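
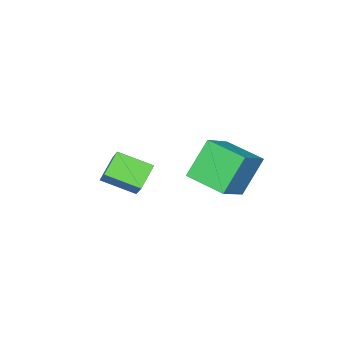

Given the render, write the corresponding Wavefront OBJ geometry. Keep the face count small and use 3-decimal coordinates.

v -4.607 2.205 3.072
v -3.075 2.451 4.079
v -4.72 4.051 2.792
v -3.187 4.297 3.799
v -3.493 2.023 1.421
v -1.96 2.269 2.428
v -3.605 3.869 1.141
v -2.073 4.115 2.148
v -2.856 -2.602 0.807
v -2.329 -1.833 1.811
v -3.623 -1.231 0.159
v -3.095 -0.462 1.163
v -1.785 -2.358 0.057
v -1.257 -1.589 1.061
v -2.551 -0.987 -0.591
v -2.024 -0.218 0.413
f 2 4 1
f 5 2 1
f 1 4 3
f 3 5 1
f 2 8 4
f 6 2 5
f 6 8 2
f 4 8 3
f 7 5 3
f 3 8 7
f 7 6 5
f 8 6 7
f 10 12 9
f 13 10 9
f 9 12 11
f 11 13 9
f 10 16 12
f 14 10 13
f 14 16 10
f 12 16 11
f 15 13 11
f 11 16 15
f 15 14 13
f 16 14 15



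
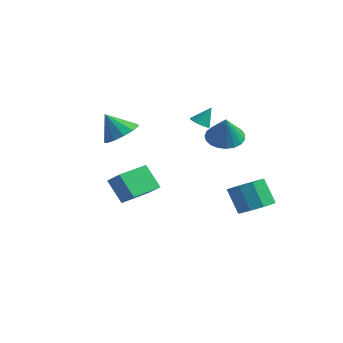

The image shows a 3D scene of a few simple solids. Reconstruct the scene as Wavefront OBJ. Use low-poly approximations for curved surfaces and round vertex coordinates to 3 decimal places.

v 3.816 3.52 -2.363
v 4.375 4.372 -2.108
v 3.483 4.531 -0.682
v 2.924 3.68 -0.937
v 3.798 4.562 -2.491
v 2.905 4.722 -1.065
v 3.229 4.265 -2.814
v 2.337 4.425 -1.388
v 2.935 3.619 -2.926
v 2.043 3.779 -1.5
v 3.054 2.927 -2.774
v 2.161 3.087 -1.348
v 3.529 2.513 -2.43
v 2.636 2.672 -1.004
v 4.138 2.57 -2.055
v 3.246 2.729 -0.629
v 4.597 3.071 -1.824
v 3.705 3.231 -0.398
v 4.691 3.783 -1.845
v 3.798 3.942 -0.419
v -0.125 -3.624 1.124
v 0.825 -3.79 1.903
v 0.1 -1.871 1.222
v 1.05 -2.037 2.002
v 0.87 -3.683 -0.102
v 1.82 -3.849 0.678
v 1.095 -1.93 -0.003
v 2.045 -2.096 0.776
v 0.179 3.256 2.891
v 0.721 3.367 2.658
v 0.501 3.824 3.909
v 0.564 3.595 2.58
v 0.32 3.745 2.573
v 0.043 3.783 2.639
v -0.203 3.701 2.763
v -0.361 3.516 2.916
v -0.395 3.272 3.063
v -0.298 3.024 3.171
v -0.092 2.829 3.214
v 0.177 2.732 3.184
v 0.446 2.755 3.086
v 0.654 2.893 2.943
v 0.753 3.113 2.789
v 2.996 1.829 3.224
v 3.642 1.154 2.79
v 3.464 1.291 4.756
v 3.891 1.499 2.835
v 3.986 1.901 2.947
v 3.909 2.291 3.107
v 3.675 2.601 3.288
v 3.323 2.777 3.457
v 2.915 2.79 3.586
v 2.521 2.636 3.652
v 2.209 2.343 3.645
v 2.033 1.961 3.564
v 2.024 1.556 3.425
v 2.182 1.198 3.251
v 2.482 0.95 3.072
v 2.87 0.853 2.92
v 3.281 0.925 2.82
v -1.958 -0.469 2.765
v -1.194 -1.147 3.084
v -2.802 -0.811 4.055
v -1.053 -0.61 3.319
v -1.199 -0.028 3.378
v -1.586 0.414 3.243
v -2.091 0.576 2.955
v -2.553 0.406 2.607
v -2.826 -0.041 2.31
v -2.824 -0.624 2.156
v -2.546 -1.158 2.196
v -2.082 -1.473 2.417
v -1.578 -1.469 2.748
f 2 1 5
f 2 5 3
f 3 5 6
f 3 6 4
f 5 1 7
f 5 7 6
f 6 7 8
f 6 8 4
f 7 1 9
f 7 9 8
f 8 9 10
f 8 10 4
f 9 1 11
f 9 11 10
f 10 11 12
f 10 12 4
f 11 1 13
f 11 13 12
f 12 13 14
f 12 14 4
f 13 1 15
f 13 15 14
f 14 15 16
f 14 16 4
f 15 1 17
f 15 17 16
f 16 17 18
f 16 18 4
f 17 1 19
f 17 19 18
f 18 19 20
f 18 20 4
f 19 1 2
f 19 2 20
f 20 2 3
f 20 3 4
f 22 24 21
f 25 22 21
f 21 24 23
f 23 25 21
f 22 28 24
f 26 22 25
f 26 28 22
f 24 28 23
f 27 25 23
f 23 28 27
f 27 26 25
f 28 26 27
f 30 29 32
f 30 32 31
f 32 29 33
f 32 33 31
f 33 29 34
f 33 34 31
f 34 29 35
f 34 35 31
f 35 29 36
f 35 36 31
f 36 29 37
f 36 37 31
f 37 29 38
f 37 38 31
f 38 29 39
f 38 39 31
f 39 29 40
f 39 40 31
f 40 29 41
f 40 41 31
f 41 29 42
f 41 42 31
f 42 29 43
f 42 43 31
f 43 29 30
f 43 30 31
f 45 44 47
f 45 47 46
f 47 44 48
f 47 48 46
f 48 44 49
f 48 49 46
f 49 44 50
f 49 50 46
f 50 44 51
f 50 51 46
f 51 44 52
f 51 52 46
f 52 44 53
f 52 53 46
f 53 44 54
f 53 54 46
f 54 44 55
f 54 55 46
f 55 44 56
f 55 56 46
f 56 44 57
f 56 57 46
f 57 44 58
f 57 58 46
f 58 44 59
f 58 59 46
f 59 44 60
f 59 60 46
f 60 44 45
f 60 45 46
f 62 61 64
f 62 64 63
f 64 61 65
f 64 65 63
f 65 61 66
f 65 66 63
f 66 61 67
f 66 67 63
f 67 61 68
f 67 68 63
f 68 61 69
f 68 69 63
f 69 61 70
f 69 70 63
f 70 61 71
f 70 71 63
f 71 61 72
f 71 72 63
f 72 61 73
f 72 73 63
f 73 61 62
f 73 62 63



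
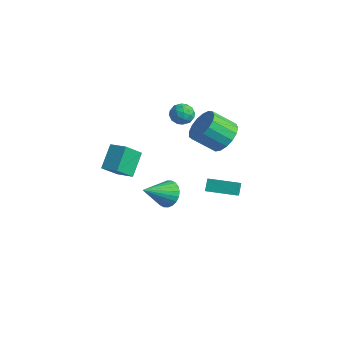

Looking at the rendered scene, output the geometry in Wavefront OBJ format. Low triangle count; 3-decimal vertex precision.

v 0.268 2.33 2.303
v 1.188 1.745 2.329
v 0.472 0.666 3.384
v -0.448 1.25 3.357
v 1.246 2.087 2.718
v 0.53 1.008 3.773
v 1.08 2.485 3.013
v 0.365 1.406 4.067
v 0.728 2.847 3.144
v 0.013 1.768 4.199
v 0.271 3.09 3.083
v -0.445 2.011 4.138
v -0.187 3.16 2.843
v -0.903 2.08 3.898
v -0.541 3.039 2.479
v -1.257 1.96 3.534
v -0.71 2.755 2.075
v -1.425 1.676 3.13
v -0.654 2.374 1.723
v -1.37 1.295 2.778
v -0.388 1.983 1.504
v -1.103 0.904 2.558
v 0.029 1.671 1.467
v -0.687 0.592 2.522
v 0.5 1.51 1.622
v -0.215 0.431 2.677
v 0.919 1.537 1.933
v 0.203 0.458 2.988
v -1.473 2.316 -3.258
v -1.798 2.724 -2.574
v -1.904 2.847 -3.779
v -2.229 3.255 -3.095
v -0.071 3.445 -3.265
v -0.396 3.853 -2.581
v -0.502 3.976 -3.786
v -0.827 4.384 -3.102
v -3.499 1.185 -4.254
v -2.77 1.487 -3.725
v -3.561 -0.505 -3.206
v -3.058 1.617 -3.531
v -3.414 1.682 -3.448
v -3.782 1.671 -3.488
v -4.107 1.586 -3.644
v -4.34 1.44 -3.893
v -4.445 1.255 -4.197
v -4.405 1.06 -4.509
v -4.228 0.884 -4.783
v -3.94 0.754 -4.976
v -3.584 0.689 -5.06
v -3.216 0.7 -5.02
v -2.891 0.785 -4.864
v -2.658 0.931 -4.615
v -2.553 1.115 -4.311
v -2.593 1.311 -3.998
v -2.355 2.234 2.844
v -1.967 1.586 2.705
v -3.393 1.574 3.015
v -3.005 0.926 2.876
v -2.869 1.326 3.518
v -2.227 1.734 3.412
v -3.133 1.426 2.308
v -2.491 1.834 2.202
v -2.447 1.088 2.374
v -2.284 1.025 3.121
v -3.076 2.135 2.599
v -2.913 2.072 3.346
v -2.07 1.968 2.759
v -3.29 1.192 2.961
v -3.21 1.427 3.338
v -2.982 1.046 3.256
v -2.223 2.054 3.175
v -1.995 1.674 3.093
v -2.525 1.521 3.571
v -3.365 1.486 2.627
v -3.137 1.106 2.545
v -2.378 2.114 2.464
v -2.15 1.733 2.382
v -2.835 1.639 2.149
v -2.124 1.294 2.483
v -2.734 0.906 2.584
v -2.809 1.2 2.25
v -2.432 1.44 2.188
v -2.028 1.258 2.922
v -2.638 0.87 3.023
v -2.558 1.104 3.4
v -2.181 1.344 3.338
v -2.31 0.965 2.728
v -2.722 2.29 2.697
v -3.332 1.902 2.798
v -3.179 1.816 2.382
v -2.802 2.056 2.32
v -2.626 2.254 3.136
v -3.236 1.866 3.237
v -2.928 1.72 3.532
v -2.551 1.96 3.47
v -3.05 2.195 2.992
v -3.091 -2.516 -0.664
v -3.024 -3.605 0.351
v -3.715 -1.473 0.496
v -3.648 -2.562 1.511
v -2.052 -2.198 -0.391
v -1.985 -3.287 0.624
v -2.676 -1.155 0.769
v -2.609 -2.244 1.784
f 2 1 5
f 2 5 3
f 3 5 6
f 3 6 4
f 5 1 7
f 5 7 6
f 6 7 8
f 6 8 4
f 7 1 9
f 7 9 8
f 8 9 10
f 8 10 4
f 9 1 11
f 9 11 10
f 10 11 12
f 10 12 4
f 11 1 13
f 11 13 12
f 12 13 14
f 12 14 4
f 13 1 15
f 13 15 14
f 14 15 16
f 14 16 4
f 15 1 17
f 15 17 16
f 16 17 18
f 16 18 4
f 17 1 19
f 17 19 18
f 18 19 20
f 18 20 4
f 19 1 21
f 19 21 20
f 20 21 22
f 20 22 4
f 21 1 23
f 21 23 22
f 22 23 24
f 22 24 4
f 23 1 25
f 23 25 24
f 24 25 26
f 24 26 4
f 25 1 27
f 25 27 26
f 26 27 28
f 26 28 4
f 27 1 2
f 27 2 28
f 28 2 3
f 28 3 4
f 30 32 29
f 33 30 29
f 29 32 31
f 31 33 29
f 30 36 32
f 34 30 33
f 34 36 30
f 32 36 31
f 35 33 31
f 31 36 35
f 35 34 33
f 36 34 35
f 38 37 40
f 38 40 39
f 40 37 41
f 40 41 39
f 41 37 42
f 41 42 39
f 42 37 43
f 42 43 39
f 43 37 44
f 43 44 39
f 44 37 45
f 44 45 39
f 45 37 46
f 45 46 39
f 46 37 47
f 46 47 39
f 47 37 48
f 47 48 39
f 48 37 49
f 48 49 39
f 49 37 50
f 49 50 39
f 50 37 51
f 50 51 39
f 51 37 52
f 51 52 39
f 52 37 53
f 52 53 39
f 53 37 54
f 53 54 39
f 54 37 38
f 54 38 39
f 55 92 71
f 92 66 95
f 71 95 60
f 92 95 71
f 55 71 67
f 71 60 72
f 67 72 56
f 71 72 67
f 55 67 76
f 67 56 77
f 76 77 62
f 67 77 76
f 55 76 88
f 76 62 91
f 88 91 65
f 76 91 88
f 55 88 92
f 88 65 96
f 92 96 66
f 88 96 92
f 56 72 83
f 72 60 86
f 83 86 64
f 72 86 83
f 60 95 73
f 95 66 94
f 73 94 59
f 95 94 73
f 66 96 93
f 96 65 89
f 93 89 57
f 96 89 93
f 65 91 90
f 91 62 78
f 90 78 61
f 91 78 90
f 62 77 82
f 77 56 79
f 82 79 63
f 77 79 82
f 58 84 70
f 84 64 85
f 70 85 59
f 84 85 70
f 58 70 68
f 70 59 69
f 68 69 57
f 70 69 68
f 58 68 75
f 68 57 74
f 75 74 61
f 68 74 75
f 58 75 80
f 75 61 81
f 80 81 63
f 75 81 80
f 58 80 84
f 80 63 87
f 84 87 64
f 80 87 84
f 59 85 73
f 85 64 86
f 73 86 60
f 85 86 73
f 57 69 93
f 69 59 94
f 93 94 66
f 69 94 93
f 61 74 90
f 74 57 89
f 90 89 65
f 74 89 90
f 63 81 82
f 81 61 78
f 82 78 62
f 81 78 82
f 64 87 83
f 87 63 79
f 83 79 56
f 87 79 83
f 98 100 97
f 101 98 97
f 97 100 99
f 99 101 97
f 98 104 100
f 102 98 101
f 102 104 98
f 100 104 99
f 103 101 99
f 99 104 103
f 103 102 101
f 104 102 103



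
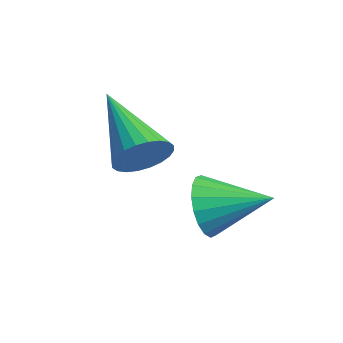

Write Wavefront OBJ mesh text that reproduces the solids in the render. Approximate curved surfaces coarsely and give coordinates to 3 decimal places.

v -1.723 0.057 0.629
v -1.366 0.028 1.172
v -3.377 -0.077 1.711
v -1.401 0.278 1.149
v -1.485 0.494 1.047
v -1.606 0.644 0.881
v -1.744 0.704 0.678
v -1.879 0.666 0.466
v -1.99 0.535 0.28
v -2.061 0.331 0.147
v -2.08 0.086 0.087
v -2.045 -0.165 0.11
v -1.961 -0.381 0.212
v -1.841 -0.531 0.377
v -1.703 -0.591 0.581
v -1.568 -0.553 0.792
v -1.456 -0.422 0.979
v -1.386 -0.218 1.112
v -0.916 1.029 -0.533
v -0.502 0.956 -1.179
v -0.124 2.091 -0.147
v -0.75 1.174 -1.271
v -1.03 1.363 -1.217
v -1.288 1.487 -1.028
v -1.472 1.519 -0.741
v -1.546 1.455 -0.413
v -1.495 1.306 -0.108
v -1.329 1.102 0.112
v -1.082 0.884 0.204
v -0.801 0.694 0.151
v -0.543 0.571 -0.039
v -0.359 0.539 -0.326
v -0.286 0.603 -0.654
v -0.337 0.752 -0.959
f 2 1 4
f 2 4 3
f 4 1 5
f 4 5 3
f 5 1 6
f 5 6 3
f 6 1 7
f 6 7 3
f 7 1 8
f 7 8 3
f 8 1 9
f 8 9 3
f 9 1 10
f 9 10 3
f 10 1 11
f 10 11 3
f 11 1 12
f 11 12 3
f 12 1 13
f 12 13 3
f 13 1 14
f 13 14 3
f 14 1 15
f 14 15 3
f 15 1 16
f 15 16 3
f 16 1 17
f 16 17 3
f 17 1 18
f 17 18 3
f 18 1 2
f 18 2 3
f 20 19 22
f 20 22 21
f 22 19 23
f 22 23 21
f 23 19 24
f 23 24 21
f 24 19 25
f 24 25 21
f 25 19 26
f 25 26 21
f 26 19 27
f 26 27 21
f 27 19 28
f 27 28 21
f 28 19 29
f 28 29 21
f 29 19 30
f 29 30 21
f 30 19 31
f 30 31 21
f 31 19 32
f 31 32 21
f 32 19 33
f 32 33 21
f 33 19 34
f 33 34 21
f 34 19 20
f 34 20 21



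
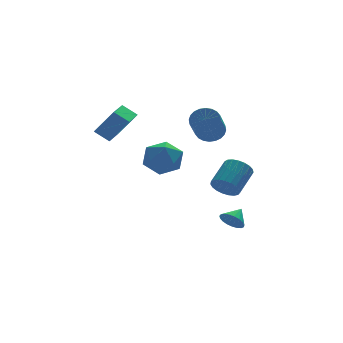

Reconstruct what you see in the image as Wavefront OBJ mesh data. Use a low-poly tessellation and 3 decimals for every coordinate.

v 1.237 -4.177 -0.78
v 1.833 -4.452 -1.271
v 2.98 -3.539 -0.391
v 2.383 -3.263 0.1
v 1.732 -4.17 -1.433
v 2.879 -3.256 -0.553
v 1.546 -3.888 -1.483
v 2.693 -2.975 -0.603
v 1.306 -3.657 -1.41
v 2.453 -2.744 -0.53
v 1.054 -3.515 -1.229
v 2.201 -2.602 -0.349
v 0.834 -3.488 -0.97
v 1.981 -2.575 -0.09
v 0.683 -3.58 -0.679
v 1.83 -2.667 0.201
v 0.628 -3.775 -0.404
v 1.775 -2.862 0.476
v 0.678 -4.039 -0.195
v 1.825 -3.126 0.685
v 0.825 -4.328 -0.087
v 1.972 -3.414 0.793
v 1.043 -4.59 -0.099
v 2.19 -3.676 0.781
v 1.294 -4.78 -0.228
v 2.441 -3.867 0.652
v 1.535 -4.867 -0.453
v 2.682 -3.953 0.427
v 1.725 -4.834 -0.735
v 2.872 -3.92 0.145
v 1.83 -4.687 -1.024
v 2.977 -3.774 -0.144
v 3.455 2.967 0.279
v 4.201 2.522 0.324
v 3.311 1.167 1.705
v 2.565 1.613 1.661
v 4.244 2.748 0.573
v 3.354 1.394 1.955
v 4.167 3.008 0.778
v 3.277 1.653 2.159
v 3.982 3.261 0.907
v 3.091 1.906 2.288
v 3.716 3.47 0.94
v 2.825 2.115 2.321
v 3.41 3.602 0.873
v 2.52 2.247 2.254
v 3.112 3.638 0.715
v 2.221 2.283 2.097
v 2.866 3.571 0.491
v 1.975 2.216 1.873
v 2.709 3.413 0.235
v 1.819 2.058 1.616
v 2.666 3.186 -0.015
v 1.776 1.832 1.367
v 2.743 2.927 -0.219
v 1.853 1.572 1.162
v 2.929 2.674 -0.348
v 2.038 1.319 1.033
v 3.195 2.465 -0.381
v 2.304 1.11 1
v 3.5 2.333 -0.314
v 2.61 0.978 1.067
v 3.799 2.297 -0.157
v 2.908 0.942 1.225
v 4.045 2.364 0.067
v 3.154 1.009 1.449
v 2.508 -2.19 -4.269
v 3.02 -2.583 -4.631
v 3.272 -1.69 -3.731
v 2.988 -2.337 -4.813
v 2.872 -2.066 -4.901
v 2.694 -1.816 -4.88
v 2.483 -1.631 -4.753
v 2.277 -1.542 -4.543
v 2.111 -1.566 -4.285
v 2.013 -1.698 -4.024
v 2.001 -1.914 -3.806
v 2.077 -2.179 -3.668
v 2.227 -2.445 -3.634
v 2.426 -2.667 -3.71
v 2.639 -2.807 -3.882
v 2.829 -2.84 -4.122
v 2.964 -2.761 -4.386
v 0.713 2.542 -0.038
v 1.288 1.557 -0.5
v -0.708 2.363 -1.42
v -0.133 1.378 -1.882
v -0.669 1.315 -0.776
v 0.209 1.426 0.078
v 0.371 2.494 -1.998
v 1.249 2.605 -1.144
v 1.076 1.527 -1.711
v 0.433 0.799 -0.956
v 0.147 3.121 -0.964
v -0.496 2.393 -0.209
v -3.585 -0.437 1.807
v -4.234 0.081 2.4
v -2.61 0.949 1.664
v -3.259 1.466 2.257
v -2.681 -0.926 3.223
v -3.33 -0.409 3.816
v -1.706 0.459 3.08
v -2.355 0.977 3.673
f 2 1 5
f 2 5 3
f 3 5 6
f 3 6 4
f 5 1 7
f 5 7 6
f 6 7 8
f 6 8 4
f 7 1 9
f 7 9 8
f 8 9 10
f 8 10 4
f 9 1 11
f 9 11 10
f 10 11 12
f 10 12 4
f 11 1 13
f 11 13 12
f 12 13 14
f 12 14 4
f 13 1 15
f 13 15 14
f 14 15 16
f 14 16 4
f 15 1 17
f 15 17 16
f 16 17 18
f 16 18 4
f 17 1 19
f 17 19 18
f 18 19 20
f 18 20 4
f 19 1 21
f 19 21 20
f 20 21 22
f 20 22 4
f 21 1 23
f 21 23 22
f 22 23 24
f 22 24 4
f 23 1 25
f 23 25 24
f 24 25 26
f 24 26 4
f 25 1 27
f 25 27 26
f 26 27 28
f 26 28 4
f 27 1 29
f 27 29 28
f 28 29 30
f 28 30 4
f 29 1 31
f 29 31 30
f 30 31 32
f 30 32 4
f 31 1 2
f 31 2 32
f 32 2 3
f 32 3 4
f 34 33 37
f 34 37 35
f 35 37 38
f 35 38 36
f 37 33 39
f 37 39 38
f 38 39 40
f 38 40 36
f 39 33 41
f 39 41 40
f 40 41 42
f 40 42 36
f 41 33 43
f 41 43 42
f 42 43 44
f 42 44 36
f 43 33 45
f 43 45 44
f 44 45 46
f 44 46 36
f 45 33 47
f 45 47 46
f 46 47 48
f 46 48 36
f 47 33 49
f 47 49 48
f 48 49 50
f 48 50 36
f 49 33 51
f 49 51 50
f 50 51 52
f 50 52 36
f 51 33 53
f 51 53 52
f 52 53 54
f 52 54 36
f 53 33 55
f 53 55 54
f 54 55 56
f 54 56 36
f 55 33 57
f 55 57 56
f 56 57 58
f 56 58 36
f 57 33 59
f 57 59 58
f 58 59 60
f 58 60 36
f 59 33 61
f 59 61 60
f 60 61 62
f 60 62 36
f 61 33 63
f 61 63 62
f 62 63 64
f 62 64 36
f 63 33 65
f 63 65 64
f 64 65 66
f 64 66 36
f 65 33 34
f 65 34 66
f 66 34 35
f 66 35 36
f 68 67 70
f 68 70 69
f 70 67 71
f 70 71 69
f 71 67 72
f 71 72 69
f 72 67 73
f 72 73 69
f 73 67 74
f 73 74 69
f 74 67 75
f 74 75 69
f 75 67 76
f 75 76 69
f 76 67 77
f 76 77 69
f 77 67 78
f 77 78 69
f 78 67 79
f 78 79 69
f 79 67 80
f 79 80 69
f 80 67 81
f 80 81 69
f 81 67 82
f 81 82 69
f 82 67 83
f 82 83 69
f 83 67 68
f 83 68 69
f 84 95 89
f 84 89 85
f 84 85 91
f 84 91 94
f 84 94 95
f 85 89 93
f 89 95 88
f 95 94 86
f 94 91 90
f 91 85 92
f 87 93 88
f 87 88 86
f 87 86 90
f 87 90 92
f 87 92 93
f 88 93 89
f 86 88 95
f 90 86 94
f 92 90 91
f 93 92 85
f 97 99 96
f 100 97 96
f 96 99 98
f 98 100 96
f 97 103 99
f 101 97 100
f 101 103 97
f 99 103 98
f 102 100 98
f 98 103 102
f 102 101 100
f 103 101 102



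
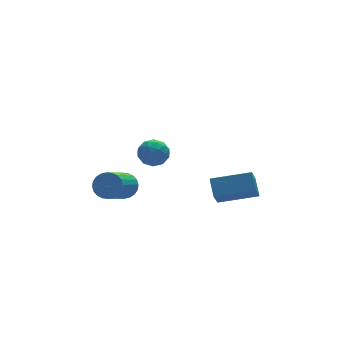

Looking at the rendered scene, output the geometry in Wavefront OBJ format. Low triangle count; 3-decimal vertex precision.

v -2.209 2.007 3.519
v -1.82 1.336 3.786
v -3.34 1.564 4.054
v -2.951 0.893 4.321
v -2.783 1.624 4.653
v -2.084 1.898 4.322
v -3.076 1.002 3.518
v -2.377 1.276 3.187
v -2.356 0.715 3.786
v -2.175 1.1 4.487
v -2.985 1.8 3.353
v -2.804 2.185 4.054
v -1.915 1.711 3.606
v -3.245 1.189 4.234
v -3.146 1.619 4.429
v -2.917 1.225 4.586
v -2.071 2.041 3.921
v -1.842 1.647 4.078
v -2.408 1.816 4.587
v -3.318 1.253 3.762
v -3.089 0.859 3.919
v -2.243 1.675 3.254
v -2.014 1.281 3.411
v -2.752 1.084 3.253
v -2.001 0.951 3.762
v -2.666 0.691 4.077
v -2.739 0.755 3.604
v -2.329 0.916 3.41
v -1.895 1.177 4.175
v -2.56 0.917 4.489
v -2.461 1.346 4.684
v -2.05 1.507 4.49
v -2.21 0.812 4.174
v -2.6 1.983 3.351
v -3.265 1.723 3.665
v -3.11 1.393 3.35
v -2.699 1.554 3.156
v -2.494 2.209 3.763
v -3.159 1.949 4.078
v -2.831 1.984 4.43
v -2.421 2.145 4.236
v -2.95 2.088 3.666
v -3.106 4.065 0.075
v -2.749 4.304 0.726
v -4.058 3.013 1.916
v -4.414 2.775 1.265
v -2.973 4.509 0.702
v -4.281 3.218 1.893
v -3.217 4.647 0.583
v -4.525 3.356 1.773
v -3.444 4.696 0.386
v -4.752 3.405 1.577
v -3.619 4.649 0.142
v -4.928 3.358 1.333
v -3.717 4.513 -0.112
v -5.025 3.222 1.078
v -3.721 4.309 -0.338
v -5.03 3.018 0.852
v -3.632 4.068 -0.501
v -4.941 2.777 0.689
v -3.462 3.827 -0.576
v -4.771 2.536 0.614
v -3.239 3.622 -0.553
v -4.547 2.331 0.638
v -2.995 3.484 -0.433
v -4.303 2.193 0.757
v -2.768 3.435 -0.237
v -4.076 2.144 0.954
v -2.592 3.482 0.007
v -3.901 2.191 1.198
v -2.495 3.618 0.262
v -3.803 2.327 1.452
v -2.49 3.822 0.488
v -3.799 2.531 1.678
v -2.579 4.063 0.651
v -3.888 2.772 1.841
v 2.193 0.215 0.775
v 2.345 1.034 1.508
v 0.304 0.946 0.349
v 0.456 1.766 1.082
v 2.864 1.214 -0.482
v 3.016 2.034 0.251
v 0.975 1.946 -0.908
v 1.127 2.765 -0.175
f 1 38 17
f 38 12 41
f 17 41 6
f 38 41 17
f 1 17 13
f 17 6 18
f 13 18 2
f 17 18 13
f 1 13 22
f 13 2 23
f 22 23 8
f 13 23 22
f 1 22 34
f 22 8 37
f 34 37 11
f 22 37 34
f 1 34 38
f 34 11 42
f 38 42 12
f 34 42 38
f 2 18 29
f 18 6 32
f 29 32 10
f 18 32 29
f 6 41 19
f 41 12 40
f 19 40 5
f 41 40 19
f 12 42 39
f 42 11 35
f 39 35 3
f 42 35 39
f 11 37 36
f 37 8 24
f 36 24 7
f 37 24 36
f 8 23 28
f 23 2 25
f 28 25 9
f 23 25 28
f 4 30 16
f 30 10 31
f 16 31 5
f 30 31 16
f 4 16 14
f 16 5 15
f 14 15 3
f 16 15 14
f 4 14 21
f 14 3 20
f 21 20 7
f 14 20 21
f 4 21 26
f 21 7 27
f 26 27 9
f 21 27 26
f 4 26 30
f 26 9 33
f 30 33 10
f 26 33 30
f 5 31 19
f 31 10 32
f 19 32 6
f 31 32 19
f 3 15 39
f 15 5 40
f 39 40 12
f 15 40 39
f 7 20 36
f 20 3 35
f 36 35 11
f 20 35 36
f 9 27 28
f 27 7 24
f 28 24 8
f 27 24 28
f 10 33 29
f 33 9 25
f 29 25 2
f 33 25 29
f 44 43 47
f 44 47 45
f 45 47 48
f 45 48 46
f 47 43 49
f 47 49 48
f 48 49 50
f 48 50 46
f 49 43 51
f 49 51 50
f 50 51 52
f 50 52 46
f 51 43 53
f 51 53 52
f 52 53 54
f 52 54 46
f 53 43 55
f 53 55 54
f 54 55 56
f 54 56 46
f 55 43 57
f 55 57 56
f 56 57 58
f 56 58 46
f 57 43 59
f 57 59 58
f 58 59 60
f 58 60 46
f 59 43 61
f 59 61 60
f 60 61 62
f 60 62 46
f 61 43 63
f 61 63 62
f 62 63 64
f 62 64 46
f 63 43 65
f 63 65 64
f 64 65 66
f 64 66 46
f 65 43 67
f 65 67 66
f 66 67 68
f 66 68 46
f 67 43 69
f 67 69 68
f 68 69 70
f 68 70 46
f 69 43 71
f 69 71 70
f 70 71 72
f 70 72 46
f 71 43 73
f 71 73 72
f 72 73 74
f 72 74 46
f 73 43 75
f 73 75 74
f 74 75 76
f 74 76 46
f 75 43 44
f 75 44 76
f 76 44 45
f 76 45 46
f 78 80 77
f 81 78 77
f 77 80 79
f 79 81 77
f 78 84 80
f 82 78 81
f 82 84 78
f 80 84 79
f 83 81 79
f 79 84 83
f 83 82 81
f 84 82 83



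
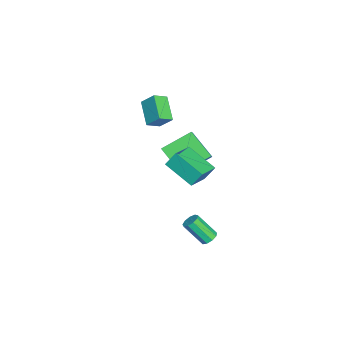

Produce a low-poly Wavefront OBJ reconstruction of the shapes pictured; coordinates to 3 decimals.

v 2.682 1.345 -4.387
v 3.072 1.039 -4.6
v 2.929 -0.031 -3.326
v 2.538 0.275 -3.113
v 3.219 1.29 -4.373
v 3.075 0.22 -3.099
v 3.114 1.567 -4.152
v 2.971 0.497 -2.878
v 2.807 1.74 -4.041
v 2.664 0.67 -2.767
v 2.441 1.728 -4.092
v 2.298 0.658 -2.818
v 2.188 1.537 -4.281
v 2.045 0.467 -3.007
v 2.166 1.256 -4.52
v 2.023 0.186 -3.246
v 2.385 1.017 -4.696
v 2.242 -0.054 -3.422
v 2.743 0.931 -4.728
v 2.599 -0.139 -3.454
v 3.925 -0.889 2.703
v 3.807 -0.337 3.577
v 2.578 -0.37 2.195
v 2.461 0.182 3.068
v 4.819 0.618 1.872
v 4.702 1.17 2.745
v 3.473 1.137 1.363
v 3.355 1.689 2.237
v 0.683 -1.503 1.241
v -0.169 0.027 2.143
v 1.668 -0.3 0.131
v 0.816 1.23 1.034
v 1.304 -1.49 1.806
v 0.452 0.04 2.709
v 2.289 -0.287 0.697
v 1.437 1.243 1.599
v -4.407 -2.733 1.094
v -3.859 -3.403 1.554
v -4.16 -1.956 1.934
v -3.612 -2.626 2.393
v -3.028 -2.214 0.207
v -2.48 -2.884 0.666
v -2.781 -1.437 1.046
v -2.233 -2.107 1.506
f 2 1 5
f 2 5 3
f 3 5 6
f 3 6 4
f 5 1 7
f 5 7 6
f 6 7 8
f 6 8 4
f 7 1 9
f 7 9 8
f 8 9 10
f 8 10 4
f 9 1 11
f 9 11 10
f 10 11 12
f 10 12 4
f 11 1 13
f 11 13 12
f 12 13 14
f 12 14 4
f 13 1 15
f 13 15 14
f 14 15 16
f 14 16 4
f 15 1 17
f 15 17 16
f 16 17 18
f 16 18 4
f 17 1 19
f 17 19 18
f 18 19 20
f 18 20 4
f 19 1 2
f 19 2 20
f 20 2 3
f 20 3 4
f 22 24 21
f 25 22 21
f 21 24 23
f 23 25 21
f 22 28 24
f 26 22 25
f 26 28 22
f 24 28 23
f 27 25 23
f 23 28 27
f 27 26 25
f 28 26 27
f 30 32 29
f 33 30 29
f 29 32 31
f 31 33 29
f 30 36 32
f 34 30 33
f 34 36 30
f 32 36 31
f 35 33 31
f 31 36 35
f 35 34 33
f 36 34 35
f 38 40 37
f 41 38 37
f 37 40 39
f 39 41 37
f 38 44 40
f 42 38 41
f 42 44 38
f 40 44 39
f 43 41 39
f 39 44 43
f 43 42 41
f 44 42 43



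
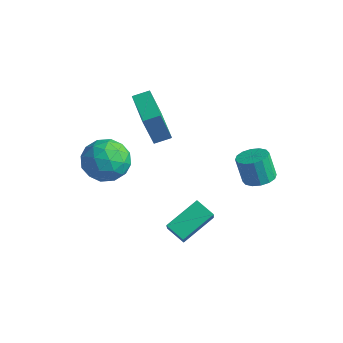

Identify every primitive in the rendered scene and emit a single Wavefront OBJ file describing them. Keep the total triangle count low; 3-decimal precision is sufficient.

v -2.813 0.349 1.894
v -2.186 0.566 2.855
v -1.434 -0.766 1.245
v -0.807 -0.549 2.206
v -1.782 -1.186 2.277
v -2.634 -0.497 2.678
v -0.986 0.297 1.422
v -1.838 0.986 1.823
v -1.056 0.534 2.562
v -1.549 -0.383 3.091
v -2.071 0.183 1.009
v -2.564 -0.734 1.538
v -2.621 0.555 2.431
v -0.999 -0.755 1.669
v -1.573 -1.13 1.711
v -1.204 -1.002 2.275
v -2.884 -0.069 2.328
v -2.516 0.058 2.892
v -2.278 -0.972 2.553
v -1.104 -0.258 1.208
v -0.736 -0.131 1.772
v -2.416 0.802 1.825
v -2.047 0.93 2.389
v -1.342 0.772 1.547
v -1.588 0.664 2.824
v -0.777 0.009 2.443
v -0.882 0.506 1.982
v -1.383 0.911 2.218
v -1.877 0.125 3.135
v -1.067 -0.53 2.753
v -1.64 -0.905 2.795
v -2.141 -0.5 3.031
v -1.214 0.106 2.963
v -2.553 0.33 1.347
v -1.743 -0.325 0.965
v -1.479 0.3 1.069
v -1.98 0.705 1.305
v -2.843 -0.209 1.657
v -2.032 -0.864 1.276
v -2.237 -1.111 1.882
v -2.738 -0.706 2.118
v -2.406 -0.306 1.137
v -0.878 1.854 2.595
v -1.028 1.331 4.29
v -2.583 2.83 2.745
v -2.732 2.308 4.44
v -0.468 2.532 2.84
v -0.617 2.01 4.535
v -2.172 3.509 2.99
v -2.322 2.986 4.685
v 3.549 3.805 1.842
v 4.088 3.319 1.985
v 3.691 3.249 3.242
v 3.151 3.735 3.098
v 4.243 3.663 2.053
v 3.846 3.593 3.31
v 4.212 4.044 2.065
v 3.815 3.974 3.321
v 4.003 4.362 2.016
v 3.606 4.292 3.273
v 3.673 4.53 1.921
v 3.276 4.46 3.178
v 3.309 4.504 1.805
v 2.912 4.434 3.062
v 3.009 4.291 1.698
v 2.612 4.221 2.955
v 2.854 3.947 1.63
v 2.457 3.877 2.887
v 2.885 3.566 1.619
v 2.488 3.496 2.875
v 3.094 3.248 1.667
v 2.697 3.178 2.924
v 3.424 3.08 1.762
v 3.027 3.01 3.019
v 3.788 3.106 1.878
v 3.391 3.036 3.135
v 2.042 -0.158 -0.063
v 2.777 -0.908 1.118
v 2.264 1.383 0.777
v 2.999 0.634 1.958
v 2.901 -0.034 -0.518
v 3.636 -0.783 0.663
v 3.123 1.508 0.322
v 3.858 0.758 1.503
f 1 38 17
f 38 12 41
f 17 41 6
f 38 41 17
f 1 17 13
f 17 6 18
f 13 18 2
f 17 18 13
f 1 13 22
f 13 2 23
f 22 23 8
f 13 23 22
f 1 22 34
f 22 8 37
f 34 37 11
f 22 37 34
f 1 34 38
f 34 11 42
f 38 42 12
f 34 42 38
f 2 18 29
f 18 6 32
f 29 32 10
f 18 32 29
f 6 41 19
f 41 12 40
f 19 40 5
f 41 40 19
f 12 42 39
f 42 11 35
f 39 35 3
f 42 35 39
f 11 37 36
f 37 8 24
f 36 24 7
f 37 24 36
f 8 23 28
f 23 2 25
f 28 25 9
f 23 25 28
f 4 30 16
f 30 10 31
f 16 31 5
f 30 31 16
f 4 16 14
f 16 5 15
f 14 15 3
f 16 15 14
f 4 14 21
f 14 3 20
f 21 20 7
f 14 20 21
f 4 21 26
f 21 7 27
f 26 27 9
f 21 27 26
f 4 26 30
f 26 9 33
f 30 33 10
f 26 33 30
f 5 31 19
f 31 10 32
f 19 32 6
f 31 32 19
f 3 15 39
f 15 5 40
f 39 40 12
f 15 40 39
f 7 20 36
f 20 3 35
f 36 35 11
f 20 35 36
f 9 27 28
f 27 7 24
f 28 24 8
f 27 24 28
f 10 33 29
f 33 9 25
f 29 25 2
f 33 25 29
f 44 46 43
f 47 44 43
f 43 46 45
f 45 47 43
f 44 50 46
f 48 44 47
f 48 50 44
f 46 50 45
f 49 47 45
f 45 50 49
f 49 48 47
f 50 48 49
f 52 51 55
f 52 55 53
f 53 55 56
f 53 56 54
f 55 51 57
f 55 57 56
f 56 57 58
f 56 58 54
f 57 51 59
f 57 59 58
f 58 59 60
f 58 60 54
f 59 51 61
f 59 61 60
f 60 61 62
f 60 62 54
f 61 51 63
f 61 63 62
f 62 63 64
f 62 64 54
f 63 51 65
f 63 65 64
f 64 65 66
f 64 66 54
f 65 51 67
f 65 67 66
f 66 67 68
f 66 68 54
f 67 51 69
f 67 69 68
f 68 69 70
f 68 70 54
f 69 51 71
f 69 71 70
f 70 71 72
f 70 72 54
f 71 51 73
f 71 73 72
f 72 73 74
f 72 74 54
f 73 51 75
f 73 75 74
f 74 75 76
f 74 76 54
f 75 51 52
f 75 52 76
f 76 52 53
f 76 53 54
f 78 80 77
f 81 78 77
f 77 80 79
f 79 81 77
f 78 84 80
f 82 78 81
f 82 84 78
f 80 84 79
f 83 81 79
f 79 84 83
f 83 82 81
f 84 82 83



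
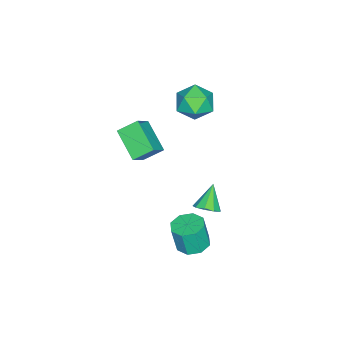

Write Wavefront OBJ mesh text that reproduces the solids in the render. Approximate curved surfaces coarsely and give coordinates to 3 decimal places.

v -0.636 0.553 -2.107
v -0.148 0.144 -1.711
v -1.644 0.447 -0.973
v -0.084 0.642 -1.607
v -0.278 1.099 -1.737
v -0.64 1.3 -2.04
v -1 1.152 -2.374
v -1.19 0.723 -2.583
v -1.121 0.215 -2.569
v -0.825 -0.135 -2.339
v -0.441 -0.163 -2
v 2.662 1.283 -1.441
v 3.353 0.738 -1.576
v 3.429 0.452 -0.034
v 2.738 0.997 0.101
v 3.546 1.382 -1.466
v 3.622 1.096 0.076
v 3.222 1.967 -1.342
v 3.298 1.682 0.2
v 2.57 2.152 -1.276
v 2.645 1.867 0.266
v 1.971 1.828 -1.306
v 2.047 1.542 0.236
v 1.778 1.184 -1.416
v 1.854 0.898 0.126
v 2.102 0.598 -1.54
v 2.178 0.313 0.002
v 2.755 0.413 -1.606
v 2.83 0.128 -0.064
v -4.741 -0.999 3.385
v -3.823 -0.571 2.827
v -3.937 -2.689 3.413
v -3.019 -2.261 2.855
v -3.229 -1.947 3.948
v -3.726 -0.903 3.931
v -4.034 -2.357 2.309
v -4.531 -1.313 2.292
v -3.386 -1.411 2.162
v -2.888 -1.157 3.174
v -4.872 -2.103 3.066
v -4.374 -1.849 4.078
v -1.203 -2.128 1.241
v -2.2 -3.498 2.207
v -0.211 -2.23 2.121
v -1.207 -3.6 3.086
v -0.653 -3.04 0.514
v -1.649 -4.41 1.479
v 0.34 -3.142 1.393
v -0.657 -4.512 2.359
f 2 1 4
f 2 4 3
f 4 1 5
f 4 5 3
f 5 1 6
f 5 6 3
f 6 1 7
f 6 7 3
f 7 1 8
f 7 8 3
f 8 1 9
f 8 9 3
f 9 1 10
f 9 10 3
f 10 1 11
f 10 11 3
f 11 1 2
f 11 2 3
f 13 12 16
f 13 16 14
f 14 16 17
f 14 17 15
f 16 12 18
f 16 18 17
f 17 18 19
f 17 19 15
f 18 12 20
f 18 20 19
f 19 20 21
f 19 21 15
f 20 12 22
f 20 22 21
f 21 22 23
f 21 23 15
f 22 12 24
f 22 24 23
f 23 24 25
f 23 25 15
f 24 12 26
f 24 26 25
f 25 26 27
f 25 27 15
f 26 12 28
f 26 28 27
f 27 28 29
f 27 29 15
f 28 12 13
f 28 13 29
f 29 13 14
f 29 14 15
f 30 41 35
f 30 35 31
f 30 31 37
f 30 37 40
f 30 40 41
f 31 35 39
f 35 41 34
f 41 40 32
f 40 37 36
f 37 31 38
f 33 39 34
f 33 34 32
f 33 32 36
f 33 36 38
f 33 38 39
f 34 39 35
f 32 34 41
f 36 32 40
f 38 36 37
f 39 38 31
f 43 45 42
f 46 43 42
f 42 45 44
f 44 46 42
f 43 49 45
f 47 43 46
f 47 49 43
f 45 49 44
f 48 46 44
f 44 49 48
f 48 47 46
f 49 47 48



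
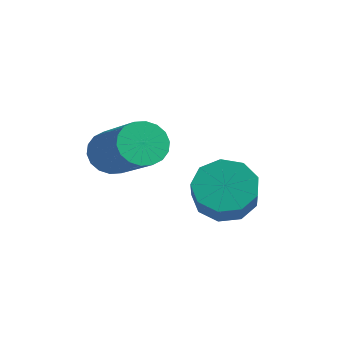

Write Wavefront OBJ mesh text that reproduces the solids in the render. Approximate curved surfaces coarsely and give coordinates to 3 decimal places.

v -2.711 -2.564 3.442
v -2.448 -2.897 2.885
v -0.786 -3.388 3.961
v -1.049 -3.056 4.518
v -2.34 -2.607 2.85
v -0.678 -3.098 3.926
v -2.305 -2.308 2.932
v -0.643 -2.799 4.008
v -2.351 -2.061 3.116
v -0.689 -2.552 4.192
v -2.468 -1.913 3.364
v -0.806 -2.404 4.44
v -2.633 -1.894 3.627
v -0.971 -2.385 4.703
v -2.813 -2.008 3.854
v -1.151 -2.499 4.93
v -2.974 -2.232 3.999
v -1.312 -2.723 5.075
v -3.082 -2.522 4.034
v -1.42 -3.013 5.11
v -3.117 -2.821 3.952
v -1.455 -3.312 5.028
v -3.071 -3.068 3.768
v -1.409 -3.559 4.844
v -2.954 -3.216 3.52
v -1.292 -3.707 4.596
v -2.789 -3.235 3.257
v -1.127 -3.726 4.333
v -2.609 -3.121 3.03
v -0.947 -3.612 4.106
v -0.38 -0.889 2.15
v 0.259 -0.963 1.594
v 0.959 -1.686 2.494
v 0.32 -1.611 3.05
v 0.332 -0.487 1.919
v 1.032 -1.209 2.819
v 0.073 -0.198 2.352
v 0.773 -0.921 3.252
v -0.399 -0.233 2.69
v 0.301 -0.955 3.591
v -0.861 -0.575 2.776
v -0.161 -1.297 3.676
v -1.099 -1.063 2.569
v -0.399 -1.786 3.469
v -1 -1.47 2.165
v -0.3 -2.193 3.066
v -0.611 -1.605 1.755
v 0.089 -2.327 2.655
v -0.114 -1.405 1.529
v 0.586 -2.127 2.429
f 2 1 5
f 2 5 3
f 3 5 6
f 3 6 4
f 5 1 7
f 5 7 6
f 6 7 8
f 6 8 4
f 7 1 9
f 7 9 8
f 8 9 10
f 8 10 4
f 9 1 11
f 9 11 10
f 10 11 12
f 10 12 4
f 11 1 13
f 11 13 12
f 12 13 14
f 12 14 4
f 13 1 15
f 13 15 14
f 14 15 16
f 14 16 4
f 15 1 17
f 15 17 16
f 16 17 18
f 16 18 4
f 17 1 19
f 17 19 18
f 18 19 20
f 18 20 4
f 19 1 21
f 19 21 20
f 20 21 22
f 20 22 4
f 21 1 23
f 21 23 22
f 22 23 24
f 22 24 4
f 23 1 25
f 23 25 24
f 24 25 26
f 24 26 4
f 25 1 27
f 25 27 26
f 26 27 28
f 26 28 4
f 27 1 29
f 27 29 28
f 28 29 30
f 28 30 4
f 29 1 2
f 29 2 30
f 30 2 3
f 30 3 4
f 32 31 35
f 32 35 33
f 33 35 36
f 33 36 34
f 35 31 37
f 35 37 36
f 36 37 38
f 36 38 34
f 37 31 39
f 37 39 38
f 38 39 40
f 38 40 34
f 39 31 41
f 39 41 40
f 40 41 42
f 40 42 34
f 41 31 43
f 41 43 42
f 42 43 44
f 42 44 34
f 43 31 45
f 43 45 44
f 44 45 46
f 44 46 34
f 45 31 47
f 45 47 46
f 46 47 48
f 46 48 34
f 47 31 49
f 47 49 48
f 48 49 50
f 48 50 34
f 49 31 32
f 49 32 50
f 50 32 33
f 50 33 34



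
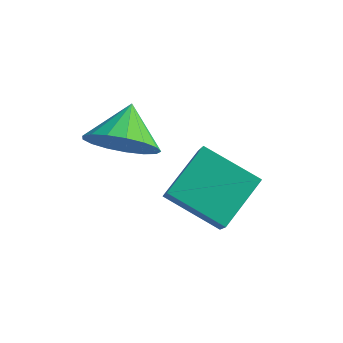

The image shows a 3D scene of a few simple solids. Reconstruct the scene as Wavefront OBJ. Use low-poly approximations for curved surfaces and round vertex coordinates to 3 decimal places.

v -1.232 -0.447 -3.869
v -2.96 -0.488 -3.13
v -0.906 1.073 -3.022
v -2.634 1.031 -2.283
v -0.686 -1.251 -2.637
v -2.414 -1.293 -1.898
v -0.36 0.268 -1.79
v -2.088 0.227 -1.051
v -3.817 -1.199 -0.474
v -2.781 -1.138 -0.173
v -4.083 -0.081 0.214
v -2.798 -0.87 -0.614
v -3.047 -0.677 -1.024
v -3.473 -0.604 -1.308
v -3.978 -0.667 -1.4
v -4.446 -0.852 -1.281
v -4.769 -1.117 -0.977
v -4.875 -1.4 -0.558
v -4.738 -1.637 -0.119
v -4.39 -1.774 0.238
v -3.91 -1.779 0.432
v -3.41 -1.652 0.418
v -3.002 -1.42 0.2
f 2 4 1
f 5 2 1
f 1 4 3
f 3 5 1
f 2 8 4
f 6 2 5
f 6 8 2
f 4 8 3
f 7 5 3
f 3 8 7
f 7 6 5
f 8 6 7
f 10 9 12
f 10 12 11
f 12 9 13
f 12 13 11
f 13 9 14
f 13 14 11
f 14 9 15
f 14 15 11
f 15 9 16
f 15 16 11
f 16 9 17
f 16 17 11
f 17 9 18
f 17 18 11
f 18 9 19
f 18 19 11
f 19 9 20
f 19 20 11
f 20 9 21
f 20 21 11
f 21 9 22
f 21 22 11
f 22 9 23
f 22 23 11
f 23 9 10
f 23 10 11



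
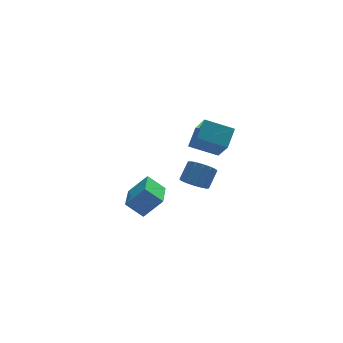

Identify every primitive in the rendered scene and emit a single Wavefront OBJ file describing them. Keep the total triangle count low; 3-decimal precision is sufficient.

v -0.528 0.891 -0.826
v 0.227 0.838 -1.366
v 0.984 1.516 -0.375
v 0.228 1.569 0.166
v 0.015 1.252 -1.488
v 0.772 1.931 -0.497
v -0.343 1.57 -1.433
v 0.414 2.249 -0.442
v -0.75 1.706 -1.215
v 0.007 2.385 -0.224
v -1.098 1.623 -0.892
v -0.341 2.302 0.099
v -1.293 1.344 -0.552
v -0.536 2.023 0.439
v -1.284 0.944 -0.285
v -0.527 1.622 0.706
v -1.072 0.529 -0.163
v -0.315 1.208 0.828
v -0.714 0.211 -0.218
v 0.043 0.89 0.773
v -0.307 0.075 -0.436
v 0.45 0.754 0.555
v 0.041 0.158 -0.759
v 0.798 0.837 0.232
v 0.236 0.437 -1.099
v 0.993 1.116 -0.108
v -1.082 0.358 2.881
v -1.008 -1.031 4.387
v -0.314 1.323 3.734
v -0.239 -0.066 5.24
v 0.539 -0.314 2.18
v 0.614 -1.703 3.686
v 1.308 0.651 3.033
v 1.382 -0.738 4.539
v -3.114 2.781 -4.445
v -4.097 3.297 -3.466
v -2.327 4.786 -4.711
v -3.31 5.301 -3.732
v -1.95 2.499 -3.128
v -2.933 3.014 -2.149
v -1.163 4.503 -3.394
v -2.146 5.019 -2.415
f 2 1 5
f 2 5 3
f 3 5 6
f 3 6 4
f 5 1 7
f 5 7 6
f 6 7 8
f 6 8 4
f 7 1 9
f 7 9 8
f 8 9 10
f 8 10 4
f 9 1 11
f 9 11 10
f 10 11 12
f 10 12 4
f 11 1 13
f 11 13 12
f 12 13 14
f 12 14 4
f 13 1 15
f 13 15 14
f 14 15 16
f 14 16 4
f 15 1 17
f 15 17 16
f 16 17 18
f 16 18 4
f 17 1 19
f 17 19 18
f 18 19 20
f 18 20 4
f 19 1 21
f 19 21 20
f 20 21 22
f 20 22 4
f 21 1 23
f 21 23 22
f 22 23 24
f 22 24 4
f 23 1 25
f 23 25 24
f 24 25 26
f 24 26 4
f 25 1 2
f 25 2 26
f 26 2 3
f 26 3 4
f 28 30 27
f 31 28 27
f 27 30 29
f 29 31 27
f 28 34 30
f 32 28 31
f 32 34 28
f 30 34 29
f 33 31 29
f 29 34 33
f 33 32 31
f 34 32 33
f 36 38 35
f 39 36 35
f 35 38 37
f 37 39 35
f 36 42 38
f 40 36 39
f 40 42 36
f 38 42 37
f 41 39 37
f 37 42 41
f 41 40 39
f 42 40 41



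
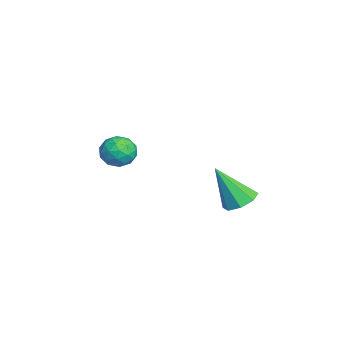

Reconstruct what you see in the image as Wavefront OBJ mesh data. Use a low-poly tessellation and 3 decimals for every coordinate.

v 3.257 2.068 -0.863
v 3.833 2.551 -0.533
v 3.103 1.032 0.923
v 3.253 2.777 -0.451
v 2.676 2.589 -0.611
v 2.44 2.095 -0.918
v 2.682 1.586 -1.193
v 3.262 1.359 -1.274
v 3.839 1.547 -1.114
v 4.075 2.041 -0.807
v -2.745 -2.76 -0.348
v -2.003 -2.303 -0.2
v -2.077 -3.517 -1.36
v -1.335 -3.06 -1.212
v -1.635 -3.624 -0.602
v -2.048 -3.157 0.023
v -2.032 -2.663 -1.583
v -2.445 -2.196 -0.958
v -1.563 -2.244 -0.964
v -1.318 -2.838 -0.357
v -2.762 -2.982 -1.203
v -2.517 -3.576 -0.596
v -2.432 -2.465 -0.185
v -1.648 -3.355 -1.375
v -1.824 -3.687 -1.016
v -1.388 -3.418 -0.929
v -2.459 -2.967 -0.054
v -2.023 -2.698 0.033
v -1.807 -3.475 -0.204
v -2.057 -3.122 -1.593
v -1.621 -2.853 -1.506
v -2.692 -2.402 -0.631
v -2.256 -2.133 -0.544
v -2.273 -2.345 -1.356
v -1.738 -2.162 -0.547
v -1.345 -2.607 -1.142
v -1.755 -2.373 -1.36
v -1.997 -2.098 -0.992
v -1.594 -2.511 -0.191
v -1.201 -2.956 -0.786
v -1.378 -3.287 -0.427
v -1.62 -3.012 -0.06
v -1.335 -2.476 -0.64
v -2.879 -2.864 -0.774
v -2.486 -3.309 -1.369
v -2.46 -2.808 -1.5
v -2.702 -2.533 -1.133
v -2.735 -3.213 -0.418
v -2.342 -3.658 -1.013
v -2.083 -3.722 -0.568
v -2.325 -3.447 -0.2
v -2.745 -3.344 -0.92
f 2 1 4
f 2 4 3
f 4 1 5
f 4 5 3
f 5 1 6
f 5 6 3
f 6 1 7
f 6 7 3
f 7 1 8
f 7 8 3
f 8 1 9
f 8 9 3
f 9 1 10
f 9 10 3
f 10 1 2
f 10 2 3
f 11 48 27
f 48 22 51
f 27 51 16
f 48 51 27
f 11 27 23
f 27 16 28
f 23 28 12
f 27 28 23
f 11 23 32
f 23 12 33
f 32 33 18
f 23 33 32
f 11 32 44
f 32 18 47
f 44 47 21
f 32 47 44
f 11 44 48
f 44 21 52
f 48 52 22
f 44 52 48
f 12 28 39
f 28 16 42
f 39 42 20
f 28 42 39
f 16 51 29
f 51 22 50
f 29 50 15
f 51 50 29
f 22 52 49
f 52 21 45
f 49 45 13
f 52 45 49
f 21 47 46
f 47 18 34
f 46 34 17
f 47 34 46
f 18 33 38
f 33 12 35
f 38 35 19
f 33 35 38
f 14 40 26
f 40 20 41
f 26 41 15
f 40 41 26
f 14 26 24
f 26 15 25
f 24 25 13
f 26 25 24
f 14 24 31
f 24 13 30
f 31 30 17
f 24 30 31
f 14 31 36
f 31 17 37
f 36 37 19
f 31 37 36
f 14 36 40
f 36 19 43
f 40 43 20
f 36 43 40
f 15 41 29
f 41 20 42
f 29 42 16
f 41 42 29
f 13 25 49
f 25 15 50
f 49 50 22
f 25 50 49
f 17 30 46
f 30 13 45
f 46 45 21
f 30 45 46
f 19 37 38
f 37 17 34
f 38 34 18
f 37 34 38
f 20 43 39
f 43 19 35
f 39 35 12
f 43 35 39



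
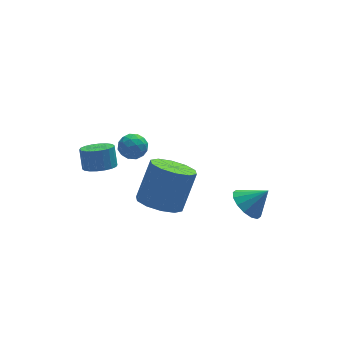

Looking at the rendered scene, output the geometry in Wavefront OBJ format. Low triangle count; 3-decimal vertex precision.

v -1.949 -3.169 1.604
v -1.089 -3.763 1.427
v -0.271 -3.106 3.2
v -1.131 -2.511 3.376
v -0.986 -3.174 1.161
v -0.168 -2.516 2.934
v -1.25 -2.582 1.064
v -0.432 -1.925 2.837
v -1.781 -2.215 1.173
v -0.964 -1.558 2.946
v -2.377 -2.212 1.446
v -1.559 -1.554 3.219
v -2.809 -2.574 1.78
v -1.991 -1.917 3.553
v -2.912 -3.164 2.046
v -2.094 -2.506 3.819
v -2.648 -3.755 2.143
v -1.83 -3.098 3.916
v -2.116 -4.122 2.034
v -1.299 -3.465 3.807
v -1.521 -4.126 1.761
v -0.703 -3.468 3.534
v -3.379 2.035 -0.053
v -2.802 2.527 -0.307
v -2.803 3.037 0.679
v -3.381 2.545 0.933
v -3.1 2.701 -0.397
v -3.101 3.211 0.589
v -3.452 2.742 -0.419
v -3.454 3.253 0.567
v -3.791 2.644 -0.369
v -3.792 3.154 0.617
v -4.048 2.425 -0.256
v -4.049 2.935 0.73
v -4.172 2.129 -0.102
v -4.174 2.639 0.883
v -4.14 1.814 0.061
v -4.141 2.324 1.046
v -3.957 1.543 0.201
v -3.958 2.053 1.187
v -3.659 1.369 0.291
v -3.66 1.879 1.277
v -3.306 1.327 0.313
v -3.308 1.838 1.299
v -2.968 1.426 0.263
v -2.969 1.936 1.249
v -2.711 1.645 0.15
v -2.712 2.155 1.136
v -2.586 1.941 -0.003
v -2.588 2.451 0.982
v -2.619 2.256 -0.166
v -2.62 2.766 0.819
v -2.521 1.861 1.608
v -2.002 1.922 2.126
v -1.938 0.938 1.134
v -1.419 0.999 1.652
v -2.096 0.772 1.833
v -2.456 1.343 2.126
v -1.484 1.517 1.134
v -1.844 2.088 1.427
v -1.361 1.71 1.834
v -1.739 1.249 2.266
v -2.201 1.611 0.994
v -2.579 1.15 1.426
v -2.313 1.973 1.909
v -1.627 0.887 1.351
v -2.025 0.754 1.458
v -1.72 0.79 1.762
v -2.579 1.632 1.909
v -2.275 1.668 2.213
v -2.33 0.992 2.041
v -1.665 1.192 1.047
v -1.361 1.228 1.351
v -2.22 2.07 1.498
v -1.915 2.106 1.802
v -1.61 1.868 1.219
v -1.631 1.884 2.041
v -1.289 1.341 1.763
v -1.327 1.645 1.458
v -1.538 1.981 1.63
v -1.853 1.613 2.295
v -1.511 1.07 2.017
v -1.908 0.937 2.123
v -2.12 1.273 2.295
v -1.477 1.488 2.123
v -2.429 1.79 1.243
v -2.087 1.247 0.965
v -1.82 1.587 0.965
v -2.032 1.923 1.137
v -2.651 1.519 1.497
v -2.309 0.976 1.219
v -2.402 0.879 1.63
v -2.613 1.215 1.802
v -2.463 1.372 1.137
v 2.319 -2.127 -0.418
v 2.909 -1.661 -0.929
v 3.241 -2.293 0.498
v 2.7 -1.337 -0.659
v 2.388 -1.225 -0.324
v 2.058 -1.354 -0.015
v 1.797 -1.691 0.187
v 1.676 -2.145 0.227
v 1.728 -2.593 0.094
v 1.937 -2.918 -0.176
v 2.249 -3.03 -0.511
v 2.58 -2.9 -0.82
v 2.84 -2.564 -1.022
v 2.961 -2.11 -1.062
f 2 1 5
f 2 5 3
f 3 5 6
f 3 6 4
f 5 1 7
f 5 7 6
f 6 7 8
f 6 8 4
f 7 1 9
f 7 9 8
f 8 9 10
f 8 10 4
f 9 1 11
f 9 11 10
f 10 11 12
f 10 12 4
f 11 1 13
f 11 13 12
f 12 13 14
f 12 14 4
f 13 1 15
f 13 15 14
f 14 15 16
f 14 16 4
f 15 1 17
f 15 17 16
f 16 17 18
f 16 18 4
f 17 1 19
f 17 19 18
f 18 19 20
f 18 20 4
f 19 1 21
f 19 21 20
f 20 21 22
f 20 22 4
f 21 1 2
f 21 2 22
f 22 2 3
f 22 3 4
f 24 23 27
f 24 27 25
f 25 27 28
f 25 28 26
f 27 23 29
f 27 29 28
f 28 29 30
f 28 30 26
f 29 23 31
f 29 31 30
f 30 31 32
f 30 32 26
f 31 23 33
f 31 33 32
f 32 33 34
f 32 34 26
f 33 23 35
f 33 35 34
f 34 35 36
f 34 36 26
f 35 23 37
f 35 37 36
f 36 37 38
f 36 38 26
f 37 23 39
f 37 39 38
f 38 39 40
f 38 40 26
f 39 23 41
f 39 41 40
f 40 41 42
f 40 42 26
f 41 23 43
f 41 43 42
f 42 43 44
f 42 44 26
f 43 23 45
f 43 45 44
f 44 45 46
f 44 46 26
f 45 23 47
f 45 47 46
f 46 47 48
f 46 48 26
f 47 23 49
f 47 49 48
f 48 49 50
f 48 50 26
f 49 23 51
f 49 51 50
f 50 51 52
f 50 52 26
f 51 23 24
f 51 24 52
f 52 24 25
f 52 25 26
f 53 90 69
f 90 64 93
f 69 93 58
f 90 93 69
f 53 69 65
f 69 58 70
f 65 70 54
f 69 70 65
f 53 65 74
f 65 54 75
f 74 75 60
f 65 75 74
f 53 74 86
f 74 60 89
f 86 89 63
f 74 89 86
f 53 86 90
f 86 63 94
f 90 94 64
f 86 94 90
f 54 70 81
f 70 58 84
f 81 84 62
f 70 84 81
f 58 93 71
f 93 64 92
f 71 92 57
f 93 92 71
f 64 94 91
f 94 63 87
f 91 87 55
f 94 87 91
f 63 89 88
f 89 60 76
f 88 76 59
f 89 76 88
f 60 75 80
f 75 54 77
f 80 77 61
f 75 77 80
f 56 82 68
f 82 62 83
f 68 83 57
f 82 83 68
f 56 68 66
f 68 57 67
f 66 67 55
f 68 67 66
f 56 66 73
f 66 55 72
f 73 72 59
f 66 72 73
f 56 73 78
f 73 59 79
f 78 79 61
f 73 79 78
f 56 78 82
f 78 61 85
f 82 85 62
f 78 85 82
f 57 83 71
f 83 62 84
f 71 84 58
f 83 84 71
f 55 67 91
f 67 57 92
f 91 92 64
f 67 92 91
f 59 72 88
f 72 55 87
f 88 87 63
f 72 87 88
f 61 79 80
f 79 59 76
f 80 76 60
f 79 76 80
f 62 85 81
f 85 61 77
f 81 77 54
f 85 77 81
f 96 95 98
f 96 98 97
f 98 95 99
f 98 99 97
f 99 95 100
f 99 100 97
f 100 95 101
f 100 101 97
f 101 95 102
f 101 102 97
f 102 95 103
f 102 103 97
f 103 95 104
f 103 104 97
f 104 95 105
f 104 105 97
f 105 95 106
f 105 106 97
f 106 95 107
f 106 107 97
f 107 95 108
f 107 108 97
f 108 95 96
f 108 96 97



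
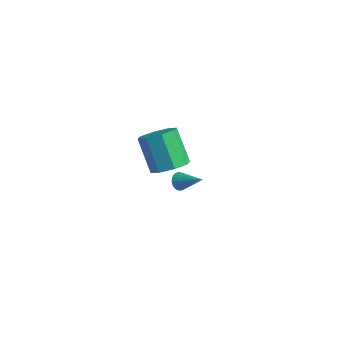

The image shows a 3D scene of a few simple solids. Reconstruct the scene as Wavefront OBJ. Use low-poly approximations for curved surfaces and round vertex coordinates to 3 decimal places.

v -3.035 0.357 -2.378
v -2.743 0.29 -2.828
v -1.725 0.583 -1.562
v -2.777 0.498 -2.831
v -2.85 0.684 -2.766
v -2.951 0.821 -2.642
v -3.065 0.887 -2.477
v -3.174 0.873 -2.298
v -3.262 0.78 -2.13
v -3.316 0.622 -2.001
v -3.327 0.425 -1.929
v -3.293 0.217 -1.925
v -3.22 0.03 -1.991
v -3.119 -0.107 -2.115
v -3.005 -0.173 -2.28
v -2.896 -0.158 -2.459
v -2.808 -0.065 -2.626
v -2.754 0.092 -2.756
v -0.136 -3.265 2.884
v 0.525 -3.665 3.436
v -0.603 -3.356 5.009
v -1.264 -2.955 4.456
v 0.62 -2.948 3.364
v -0.508 -2.639 4.936
v 0.273 -2.417 3.01
v -0.855 -2.107 4.582
v -0.314 -2.382 2.582
v -1.442 -2.072 4.155
v -0.797 -2.864 2.331
v -1.925 -2.555 3.904
v -0.892 -3.581 2.404
v -2.02 -3.272 3.976
v -0.545 -4.113 2.758
v -1.673 -3.803 4.33
v 0.042 -4.148 3.185
v -1.086 -3.838 4.758
f 2 1 4
f 2 4 3
f 4 1 5
f 4 5 3
f 5 1 6
f 5 6 3
f 6 1 7
f 6 7 3
f 7 1 8
f 7 8 3
f 8 1 9
f 8 9 3
f 9 1 10
f 9 10 3
f 10 1 11
f 10 11 3
f 11 1 12
f 11 12 3
f 12 1 13
f 12 13 3
f 13 1 14
f 13 14 3
f 14 1 15
f 14 15 3
f 15 1 16
f 15 16 3
f 16 1 17
f 16 17 3
f 17 1 18
f 17 18 3
f 18 1 2
f 18 2 3
f 20 19 23
f 20 23 21
f 21 23 24
f 21 24 22
f 23 19 25
f 23 25 24
f 24 25 26
f 24 26 22
f 25 19 27
f 25 27 26
f 26 27 28
f 26 28 22
f 27 19 29
f 27 29 28
f 28 29 30
f 28 30 22
f 29 19 31
f 29 31 30
f 30 31 32
f 30 32 22
f 31 19 33
f 31 33 32
f 32 33 34
f 32 34 22
f 33 19 35
f 33 35 34
f 34 35 36
f 34 36 22
f 35 19 20
f 35 20 36
f 36 20 21
f 36 21 22



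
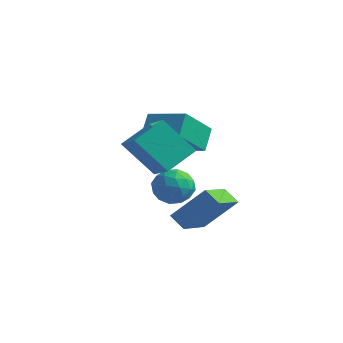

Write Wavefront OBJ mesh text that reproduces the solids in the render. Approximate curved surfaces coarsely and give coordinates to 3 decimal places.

v -3.549 -0.13 -3.69
v -3.004 -0.609 -4.297
v -4.076 -1.451 -3.123
v -3.531 -1.93 -3.73
v -3.136 -1.444 -3.021
v -2.81 -0.628 -3.371
v -4.27 -1.432 -4.049
v -3.944 -0.616 -4.399
v -3.449 -1.413 -4.519
v -2.748 -1.421 -3.884
v -4.332 -0.639 -3.536
v -3.631 -0.647 -2.901
v -3.23 -0.254 -4.043
v -3.85 -1.806 -3.377
v -3.618 -1.521 -2.96
v -3.297 -1.802 -3.317
v -3.116 -0.265 -3.499
v -2.795 -0.546 -3.856
v -2.873 -1.037 -3.106
v -4.285 -1.514 -3.564
v -3.964 -1.795 -3.921
v -3.783 -0.258 -4.103
v -3.462 -0.539 -4.46
v -4.207 -1.023 -4.314
v -3.171 -1.008 -4.531
v -3.481 -1.784 -4.197
v -3.916 -1.492 -4.385
v -3.724 -1.012 -4.591
v -2.759 -1.012 -4.157
v -3.069 -1.788 -3.824
v -2.837 -1.503 -3.407
v -2.645 -1.023 -3.613
v -3.021 -1.485 -4.288
v -4.011 -0.272 -3.596
v -4.321 -1.048 -3.263
v -4.435 -1.037 -3.807
v -4.243 -0.557 -4.013
v -3.599 -0.276 -3.223
v -3.909 -1.052 -2.889
v -3.356 -1.048 -2.829
v -3.164 -0.568 -3.035
v -4.059 -0.575 -3.132
v -3.404 -4.415 -0.208
v -2.149 -5.159 0.54
v -3.073 -3.123 0.521
v -1.818 -3.867 1.27
v -2.222 -3.893 -1.67
v -0.967 -4.637 -0.921
v -1.891 -2.601 -0.94
v -0.636 -3.345 -0.192
v -4.783 -1.527 -1.042
v -5.053 -0.747 -0.143
v -4.657 -0.009 -2.322
v -4.927 0.771 -1.424
v -2.993 -1.351 -0.656
v -3.263 -0.571 0.242
v -2.867 0.167 -1.937
v -3.137 0.947 -1.038
v -1.644 -1.497 -5.247
v -1.12 -3.478 -4.445
v -2.326 -1.472 -4.741
v -1.802 -3.453 -3.939
v -0.598 -0.667 -3.881
v -0.074 -2.648 -3.079
v -1.28 -0.642 -3.375
v -0.756 -2.623 -2.573
f 1 38 17
f 38 12 41
f 17 41 6
f 38 41 17
f 1 17 13
f 17 6 18
f 13 18 2
f 17 18 13
f 1 13 22
f 13 2 23
f 22 23 8
f 13 23 22
f 1 22 34
f 22 8 37
f 34 37 11
f 22 37 34
f 1 34 38
f 34 11 42
f 38 42 12
f 34 42 38
f 2 18 29
f 18 6 32
f 29 32 10
f 18 32 29
f 6 41 19
f 41 12 40
f 19 40 5
f 41 40 19
f 12 42 39
f 42 11 35
f 39 35 3
f 42 35 39
f 11 37 36
f 37 8 24
f 36 24 7
f 37 24 36
f 8 23 28
f 23 2 25
f 28 25 9
f 23 25 28
f 4 30 16
f 30 10 31
f 16 31 5
f 30 31 16
f 4 16 14
f 16 5 15
f 14 15 3
f 16 15 14
f 4 14 21
f 14 3 20
f 21 20 7
f 14 20 21
f 4 21 26
f 21 7 27
f 26 27 9
f 21 27 26
f 4 26 30
f 26 9 33
f 30 33 10
f 26 33 30
f 5 31 19
f 31 10 32
f 19 32 6
f 31 32 19
f 3 15 39
f 15 5 40
f 39 40 12
f 15 40 39
f 7 20 36
f 20 3 35
f 36 35 11
f 20 35 36
f 9 27 28
f 27 7 24
f 28 24 8
f 27 24 28
f 10 33 29
f 33 9 25
f 29 25 2
f 33 25 29
f 44 46 43
f 47 44 43
f 43 46 45
f 45 47 43
f 44 50 46
f 48 44 47
f 48 50 44
f 46 50 45
f 49 47 45
f 45 50 49
f 49 48 47
f 50 48 49
f 52 54 51
f 55 52 51
f 51 54 53
f 53 55 51
f 52 58 54
f 56 52 55
f 56 58 52
f 54 58 53
f 57 55 53
f 53 58 57
f 57 56 55
f 58 56 57
f 60 62 59
f 63 60 59
f 59 62 61
f 61 63 59
f 60 66 62
f 64 60 63
f 64 66 60
f 62 66 61
f 65 63 61
f 61 66 65
f 65 64 63
f 66 64 65



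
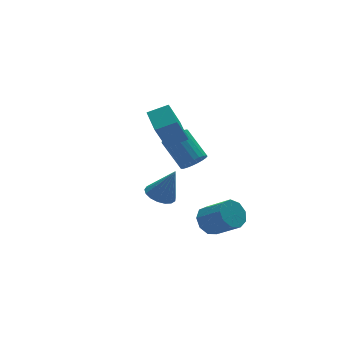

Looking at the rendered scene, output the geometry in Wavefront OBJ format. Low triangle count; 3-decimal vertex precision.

v -2.362 -2.259 -0.86
v -1.869 -2.808 -1.17
v -1.758 -2.641 0.78
v -1.661 -2.486 -1.172
v -1.614 -2.113 -1.102
v -1.739 -1.773 -0.977
v -2.006 -1.544 -0.826
v -2.355 -1.48 -0.682
v -2.706 -1.594 -0.579
v -2.978 -1.86 -0.541
v -3.109 -2.218 -0.576
v -3.069 -2.586 -0.676
v -2.867 -2.878 -0.818
v -2.55 -3.029 -0.97
v -2.19 -3.004 -1.097
v 0.432 -2.14 -3.828
v 1.006 -2.374 -4.425
v 1.602 -3.554 -3.388
v 1.028 -3.32 -2.792
v 1.234 -1.956 -4.079
v 1.83 -3.136 -3.043
v 1.086 -1.624 -3.616
v 1.682 -2.804 -2.58
v 0.633 -1.533 -3.253
v 1.229 -2.713 -2.216
v 0.085 -1.727 -3.159
v 0.681 -2.907 -2.122
v -0.3 -2.114 -3.378
v 0.296 -3.294 -2.341
v -0.343 -2.513 -3.808
v 0.253 -3.693 -2.771
v -0.023 -2.738 -4.247
v 0.573 -3.918 -3.211
v 0.51 -2.683 -4.491
v 1.106 -3.863 -3.454
v -1.096 -0.641 1.081
v -1.902 -0.944 2.73
v -0.795 0.66 1.468
v -1.601 0.357 3.117
v -0.099 -0.997 1.503
v -0.905 -1.3 3.152
v 0.202 0.304 1.89
v -0.604 0.001 3.539
v 1.189 0.625 -1.491
v 1.938 0.755 -1.505
v 1.7 2.245 -0.383
v 0.951 2.115 -0.369
v 1.837 0.925 -1.752
v 1.599 2.415 -0.629
v 1.624 1.043 -1.953
v 1.386 2.533 -0.831
v 1.336 1.089 -2.075
v 1.098 2.578 -0.953
v 1.023 1.054 -2.096
v 0.785 2.544 -0.974
v 0.738 0.946 -2.012
v 0.5 2.435 -0.89
v 0.531 0.782 -1.838
v 0.293 2.271 -0.716
v 0.438 0.591 -1.604
v 0.2 2.08 -0.482
v 0.475 0.406 -1.351
v 0.237 1.895 -0.229
v 0.635 0.258 -1.122
v 0.397 1.748 0
v 0.891 0.175 -0.956
v 0.653 1.664 0.166
v 1.199 0.169 -0.883
v 0.961 1.658 0.239
v 1.505 0.242 -0.916
v 1.266 1.731 0.207
v 1.756 0.382 -1.047
v 1.518 1.871 0.075
v 1.909 0.563 -1.256
v 1.671 2.052 -0.133
f 2 1 4
f 2 4 3
f 4 1 5
f 4 5 3
f 5 1 6
f 5 6 3
f 6 1 7
f 6 7 3
f 7 1 8
f 7 8 3
f 8 1 9
f 8 9 3
f 9 1 10
f 9 10 3
f 10 1 11
f 10 11 3
f 11 1 12
f 11 12 3
f 12 1 13
f 12 13 3
f 13 1 14
f 13 14 3
f 14 1 15
f 14 15 3
f 15 1 2
f 15 2 3
f 17 16 20
f 17 20 18
f 18 20 21
f 18 21 19
f 20 16 22
f 20 22 21
f 21 22 23
f 21 23 19
f 22 16 24
f 22 24 23
f 23 24 25
f 23 25 19
f 24 16 26
f 24 26 25
f 25 26 27
f 25 27 19
f 26 16 28
f 26 28 27
f 27 28 29
f 27 29 19
f 28 16 30
f 28 30 29
f 29 30 31
f 29 31 19
f 30 16 32
f 30 32 31
f 31 32 33
f 31 33 19
f 32 16 34
f 32 34 33
f 33 34 35
f 33 35 19
f 34 16 17
f 34 17 35
f 35 17 18
f 35 18 19
f 37 39 36
f 40 37 36
f 36 39 38
f 38 40 36
f 37 43 39
f 41 37 40
f 41 43 37
f 39 43 38
f 42 40 38
f 38 43 42
f 42 41 40
f 43 41 42
f 45 44 48
f 45 48 46
f 46 48 49
f 46 49 47
f 48 44 50
f 48 50 49
f 49 50 51
f 49 51 47
f 50 44 52
f 50 52 51
f 51 52 53
f 51 53 47
f 52 44 54
f 52 54 53
f 53 54 55
f 53 55 47
f 54 44 56
f 54 56 55
f 55 56 57
f 55 57 47
f 56 44 58
f 56 58 57
f 57 58 59
f 57 59 47
f 58 44 60
f 58 60 59
f 59 60 61
f 59 61 47
f 60 44 62
f 60 62 61
f 61 62 63
f 61 63 47
f 62 44 64
f 62 64 63
f 63 64 65
f 63 65 47
f 64 44 66
f 64 66 65
f 65 66 67
f 65 67 47
f 66 44 68
f 66 68 67
f 67 68 69
f 67 69 47
f 68 44 70
f 68 70 69
f 69 70 71
f 69 71 47
f 70 44 72
f 70 72 71
f 71 72 73
f 71 73 47
f 72 44 74
f 72 74 73
f 73 74 75
f 73 75 47
f 74 44 45
f 74 45 75
f 75 45 46
f 75 46 47



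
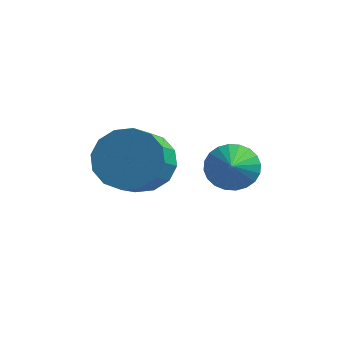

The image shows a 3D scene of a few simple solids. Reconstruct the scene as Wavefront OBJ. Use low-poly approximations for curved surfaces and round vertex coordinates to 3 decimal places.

v -1.982 4.533 2.551
v -1.536 5.069 3.239
v -1.491 3.984 4.057
v -1.938 3.447 3.369
v -2.031 5.121 3.333
v -1.987 4.035 4.152
v -2.514 5.014 3.218
v -2.47 3.929 4.037
v -2.854 4.779 2.925
v -2.81 3.693 3.743
v -2.96 4.478 2.531
v -2.916 3.392 3.349
v -2.805 4.191 2.142
v -2.76 3.106 2.96
v -2.429 3.996 1.863
v -2.384 2.911 2.681
v -1.933 3.945 1.768
v -1.889 2.859 2.587
v -1.45 4.051 1.883
v -1.406 2.966 2.702
v -1.11 4.287 2.177
v -1.066 3.201 2.995
v -1.004 4.588 2.571
v -0.96 3.502 3.389
v -1.16 4.874 2.96
v -1.115 3.789 3.778
v 0.602 4.216 3.121
v 1.238 4.131 2.773
v 0.838 3.364 3.759
v 1.313 4.309 2.983
v 1.279 4.473 3.213
v 1.142 4.597 3.43
v 0.923 4.664 3.6
v 0.655 4.662 3.696
v 0.379 4.592 3.706
v 0.137 4.465 3.626
v -0.034 4.3 3.469
v -0.109 4.122 3.259
v -0.075 3.959 3.029
v 0.062 3.834 2.812
v 0.281 3.768 2.642
v 0.548 3.77 2.546
v 0.825 3.839 2.536
v 1.067 3.966 2.616
f 2 1 5
f 2 5 3
f 3 5 6
f 3 6 4
f 5 1 7
f 5 7 6
f 6 7 8
f 6 8 4
f 7 1 9
f 7 9 8
f 8 9 10
f 8 10 4
f 9 1 11
f 9 11 10
f 10 11 12
f 10 12 4
f 11 1 13
f 11 13 12
f 12 13 14
f 12 14 4
f 13 1 15
f 13 15 14
f 14 15 16
f 14 16 4
f 15 1 17
f 15 17 16
f 16 17 18
f 16 18 4
f 17 1 19
f 17 19 18
f 18 19 20
f 18 20 4
f 19 1 21
f 19 21 20
f 20 21 22
f 20 22 4
f 21 1 23
f 21 23 22
f 22 23 24
f 22 24 4
f 23 1 25
f 23 25 24
f 24 25 26
f 24 26 4
f 25 1 2
f 25 2 26
f 26 2 3
f 26 3 4
f 28 27 30
f 28 30 29
f 30 27 31
f 30 31 29
f 31 27 32
f 31 32 29
f 32 27 33
f 32 33 29
f 33 27 34
f 33 34 29
f 34 27 35
f 34 35 29
f 35 27 36
f 35 36 29
f 36 27 37
f 36 37 29
f 37 27 38
f 37 38 29
f 38 27 39
f 38 39 29
f 39 27 40
f 39 40 29
f 40 27 41
f 40 41 29
f 41 27 42
f 41 42 29
f 42 27 43
f 42 43 29
f 43 27 44
f 43 44 29
f 44 27 28
f 44 28 29



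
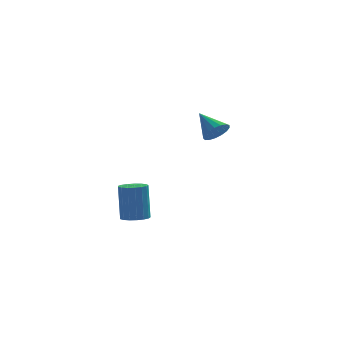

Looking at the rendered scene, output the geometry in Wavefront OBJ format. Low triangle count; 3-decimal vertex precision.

v 2.114 2.648 1.111
v 2.594 3.098 0.988
v 1.446 3.572 1.889
v 2.383 3.145 0.752
v 2.11 3.078 0.597
v 1.838 2.913 0.561
v 1.629 2.686 0.65
v 1.531 2.451 0.845
v 1.567 2.261 1.101
v 1.727 2.16 1.359
v 1.977 2.171 1.561
v 2.257 2.29 1.659
v 2.505 2.492 1.632
v 2.663 2.73 1.485
v 2.695 2.949 1.253
v -1.622 -2.744 -1.344
v -1.255 -2.269 -1.452
v -1.312 -1.86 0.156
v -1.678 -2.336 0.264
v -1.524 -2.16 -1.489
v -1.58 -1.751 0.119
v -1.815 -2.185 -1.493
v -1.871 -1.776 0.115
v -2.061 -2.338 -1.463
v -2.117 -1.93 0.145
v -2.207 -2.584 -1.405
v -2.264 -2.176 0.203
v -2.219 -2.867 -1.334
v -2.275 -2.459 0.274
v -2.094 -3.122 -1.265
v -2.151 -2.713 0.343
v -1.861 -3.29 -1.214
v -1.917 -2.881 0.394
v -1.573 -3.333 -1.193
v -1.629 -2.925 0.415
v -1.296 -3.241 -1.206
v -1.353 -2.833 0.402
v -1.094 -3.036 -1.251
v -1.15 -2.627 0.356
v -1.013 -2.763 -1.318
v -1.069 -2.355 0.29
v -1.071 -2.487 -1.39
v -1.127 -2.078 0.218
f 2 1 4
f 2 4 3
f 4 1 5
f 4 5 3
f 5 1 6
f 5 6 3
f 6 1 7
f 6 7 3
f 7 1 8
f 7 8 3
f 8 1 9
f 8 9 3
f 9 1 10
f 9 10 3
f 10 1 11
f 10 11 3
f 11 1 12
f 11 12 3
f 12 1 13
f 12 13 3
f 13 1 14
f 13 14 3
f 14 1 15
f 14 15 3
f 15 1 2
f 15 2 3
f 17 16 20
f 17 20 18
f 18 20 21
f 18 21 19
f 20 16 22
f 20 22 21
f 21 22 23
f 21 23 19
f 22 16 24
f 22 24 23
f 23 24 25
f 23 25 19
f 24 16 26
f 24 26 25
f 25 26 27
f 25 27 19
f 26 16 28
f 26 28 27
f 27 28 29
f 27 29 19
f 28 16 30
f 28 30 29
f 29 30 31
f 29 31 19
f 30 16 32
f 30 32 31
f 31 32 33
f 31 33 19
f 32 16 34
f 32 34 33
f 33 34 35
f 33 35 19
f 34 16 36
f 34 36 35
f 35 36 37
f 35 37 19
f 36 16 38
f 36 38 37
f 37 38 39
f 37 39 19
f 38 16 40
f 38 40 39
f 39 40 41
f 39 41 19
f 40 16 42
f 40 42 41
f 41 42 43
f 41 43 19
f 42 16 17
f 42 17 43
f 43 17 18
f 43 18 19



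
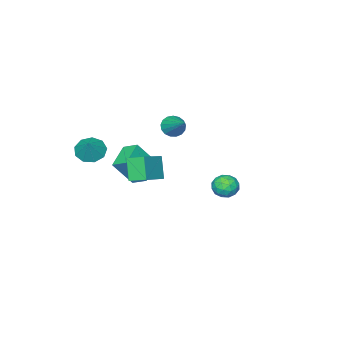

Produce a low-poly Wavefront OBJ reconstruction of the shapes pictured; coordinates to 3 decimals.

v -4.176 -2.933 2.87
v -3.865 -3.356 3.27
v -3.544 -1.487 3.91
v -3.651 -3.29 3.047
v -3.557 -3.143 2.785
v -3.604 -2.947 2.541
v -3.783 -2.748 2.373
v -4.052 -2.591 2.319
v -4.35 -2.513 2.391
v -4.607 -2.531 2.573
v -4.766 -2.641 2.823
v -4.79 -2.818 3.084
v -4.673 -3.021 3.295
v -4.443 -3.204 3.41
v -4.151 -3.325 3.4
v -0.845 -1.549 2.579
v 0.674 -1.173 3.318
v -1.19 -0.723 2.869
v 0.329 -0.348 3.608
v -0.429 -0.972 1.432
v 1.09 -0.597 2.171
v -0.774 -0.147 1.722
v 0.745 0.229 2.461
v -0.922 -2.472 0.378
v -2.172 -3.001 0.917
v -1.086 -1.658 0.798
v -2.335 -2.188 1.337
v -0.105 -3.012 1.743
v -1.354 -3.542 2.282
v -0.268 -2.199 2.163
v -1.518 -2.728 2.702
v 0.827 -3.512 2.974
v 1.439 -3.37 2.479
v 1.433 -3.008 3.866
v 1.093 -2.947 2.474
v 0.622 -2.788 2.704
v 0.247 -2.968 3.06
v 0.144 -3.403 3.376
v 0.361 -3.889 3.504
v 0.796 -4.199 3.384
v 1.246 -4.187 3.073
v 1.5 -3.86 2.715
v -1.934 3.629 2.516
v -1.264 3.753 2.341
v -1.796 2.527 2.259
v -1.126 2.651 2.084
v -1.327 2.694 2.757
v -1.412 3.375 2.916
v -1.648 2.905 1.684
v -1.733 3.586 1.843
v -1.086 3.306 1.826
v -0.888 3.176 2.49
v -2.172 3.104 2.11
v -1.974 2.974 2.774
v -1.611 3.788 2.451
v -1.449 2.492 2.149
v -1.567 2.517 2.545
v -1.173 2.591 2.442
v -1.698 3.565 2.789
v -1.304 3.639 2.686
v -1.342 3.016 2.931
v -1.756 2.641 1.914
v -1.362 2.715 1.811
v -1.887 3.689 2.158
v -1.493 3.763 2.055
v -1.718 3.264 1.669
v -1.113 3.598 2.045
v -1.032 2.95 1.894
v -1.338 3.099 1.659
v -1.388 3.5 1.753
v -0.996 3.522 2.435
v -0.915 2.874 2.284
v -1.034 2.899 2.68
v -1.084 3.299 2.774
v -0.892 3.259 2.133
v -2.145 3.406 2.316
v -2.064 2.758 2.165
v -1.976 2.981 1.826
v -2.026 3.381 1.92
v -2.028 3.33 2.706
v -1.947 2.682 2.555
v -1.672 2.78 2.847
v -1.722 3.181 2.941
v -2.168 3.021 2.467
f 2 1 4
f 2 4 3
f 4 1 5
f 4 5 3
f 5 1 6
f 5 6 3
f 6 1 7
f 6 7 3
f 7 1 8
f 7 8 3
f 8 1 9
f 8 9 3
f 9 1 10
f 9 10 3
f 10 1 11
f 10 11 3
f 11 1 12
f 11 12 3
f 12 1 13
f 12 13 3
f 13 1 14
f 13 14 3
f 14 1 15
f 14 15 3
f 15 1 2
f 15 2 3
f 17 19 16
f 20 17 16
f 16 19 18
f 18 20 16
f 17 23 19
f 21 17 20
f 21 23 17
f 19 23 18
f 22 20 18
f 18 23 22
f 22 21 20
f 23 21 22
f 25 27 24
f 28 25 24
f 24 27 26
f 26 28 24
f 25 31 27
f 29 25 28
f 29 31 25
f 27 31 26
f 30 28 26
f 26 31 30
f 30 29 28
f 31 29 30
f 33 32 35
f 33 35 34
f 35 32 36
f 35 36 34
f 36 32 37
f 36 37 34
f 37 32 38
f 37 38 34
f 38 32 39
f 38 39 34
f 39 32 40
f 39 40 34
f 40 32 41
f 40 41 34
f 41 32 42
f 41 42 34
f 42 32 33
f 42 33 34
f 43 80 59
f 80 54 83
f 59 83 48
f 80 83 59
f 43 59 55
f 59 48 60
f 55 60 44
f 59 60 55
f 43 55 64
f 55 44 65
f 64 65 50
f 55 65 64
f 43 64 76
f 64 50 79
f 76 79 53
f 64 79 76
f 43 76 80
f 76 53 84
f 80 84 54
f 76 84 80
f 44 60 71
f 60 48 74
f 71 74 52
f 60 74 71
f 48 83 61
f 83 54 82
f 61 82 47
f 83 82 61
f 54 84 81
f 84 53 77
f 81 77 45
f 84 77 81
f 53 79 78
f 79 50 66
f 78 66 49
f 79 66 78
f 50 65 70
f 65 44 67
f 70 67 51
f 65 67 70
f 46 72 58
f 72 52 73
f 58 73 47
f 72 73 58
f 46 58 56
f 58 47 57
f 56 57 45
f 58 57 56
f 46 56 63
f 56 45 62
f 63 62 49
f 56 62 63
f 46 63 68
f 63 49 69
f 68 69 51
f 63 69 68
f 46 68 72
f 68 51 75
f 72 75 52
f 68 75 72
f 47 73 61
f 73 52 74
f 61 74 48
f 73 74 61
f 45 57 81
f 57 47 82
f 81 82 54
f 57 82 81
f 49 62 78
f 62 45 77
f 78 77 53
f 62 77 78
f 51 69 70
f 69 49 66
f 70 66 50
f 69 66 70
f 52 75 71
f 75 51 67
f 71 67 44
f 75 67 71

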